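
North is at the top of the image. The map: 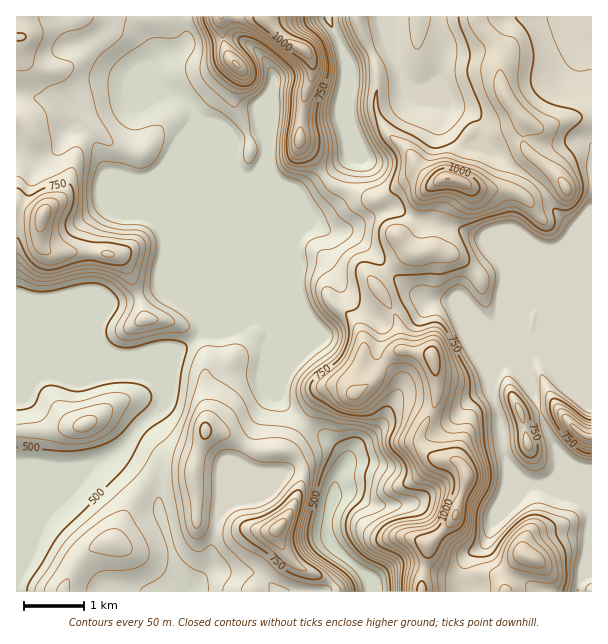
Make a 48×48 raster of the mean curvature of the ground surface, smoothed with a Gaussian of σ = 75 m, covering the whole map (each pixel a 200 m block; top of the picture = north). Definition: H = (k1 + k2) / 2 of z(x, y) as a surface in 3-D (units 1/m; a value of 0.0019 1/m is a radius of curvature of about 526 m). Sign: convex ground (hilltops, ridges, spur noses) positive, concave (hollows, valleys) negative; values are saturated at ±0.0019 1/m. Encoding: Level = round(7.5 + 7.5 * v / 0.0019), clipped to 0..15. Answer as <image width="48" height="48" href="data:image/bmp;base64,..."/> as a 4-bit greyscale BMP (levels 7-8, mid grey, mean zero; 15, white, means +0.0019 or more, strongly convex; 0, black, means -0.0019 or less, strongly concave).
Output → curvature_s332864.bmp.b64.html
<image width="48" height="48" href="data:image/bmp;base64,Qk32BAAAAAAAAHYAAAAoAAAAMAAAADAAAAABAAQAAAAAAIAEAAATCwAAEwsAABAAAAAAAAAAAAAAABEREQAiIiIAMzMzAERERABVVVUAZmZmAHd3dwCIiIgAmZmZAKqqqgC7u7sAzMzMAN3d3QDu7u4A////AFqrl2ZmZ3dmiZqFQ0buZBavtmZXuVSJKVaJqGZ3d3d3ZndVi/+3IQSNlWeahVjbRHVoqXiJmHZ4ZnZH36dAFVJJuFWHi9/JVXZnmpmqmGaIWIdp6DESjLh76TMyjtqYhHdniaqph1WpWJm+tSJHvN/+63hRfNdWdHdmZ4mYdlbMR8zP9zNZyJy4fPxQKO2ZpXd2ZniYdla7RYdY/FNItkRCKPtBQ4qIpnd3ZneJhle7VlQzv3JFZlMyJvxSVVdUV3d3dneJl1e6V3dzb6NFV7ymIp+nN2Znd3d3d3d4l1jKV3d2SsU2d4iahX/pNlZnd3dmZmZ3iFjKVnZmWchEZkJJy7+3I4t2U2VmZVVWiGeqVGm7uph0VWicy8yFFv1CSYmYmHZVeHaMmJiaqXZlNI3bdouEGPsDr6qazsl1Z3aeuoZ3d2RlNEachVukB/QK/nd5rMuGZmWNqIZnZmVniER6tzjFCvFf4mZ5h5uph1R6iJdmVoed6UVnulekP8DPUHaIZWiql2WJeIdWSMuu23RVrHdRjzPFN3d2ZlVmd3WJd3ZnSM27m7VFrJpUiTiFd3d3d3d3d3WKiId3ZHiamJZFzKlGdnlnd3d3d3d2d3V6mZh3dUVYyHqZ/YRHd3d3d4eHd3ZmRFRYd5h3d2Mm2n3a/WJ3d3d3d3iHd3a8l2iGZmeHd3QF2Td0vER3d3d3d4d3d3WM7dyHd3d3d1NppThzeTd3d4h3d3d3d3ZHyoVnd3d3dznadnqEV1dod3h3d2VWZ3U3pUZ3d3d3dV22aLlUZkSZZ3d3d0ZkMzJbk3d3d3d3dY11e7dVeEXaV3d3d0m5ZUWMk3d3d3d3dXl2q3Z3eXfKV3h3d0vduqzchGd3d3d3dXl4uFeqmbuWZ3d3d0y6u87dtmd3d3d3dpl4hmiqqrpVd3Znd0ynaImLxmd3d4d3d3dVVq2miIYVd0WFdzzGRXVFZXd3d3d3d2ZlRqyFZVZCIk33R1z5dkNWZ3d3eIh3d2Z4dmRFRWmoda52U4jttzZ3d3d3eHh3d1eIm5Rbc0rKmdor0oSJyDd3d3d3d3d3dFq6q6hs+Y7qrKRP9IRnuUZ2Z3d3d3d2RGqphmmXz/+4dkSuo3ZnqlVnlmd3d3hkq4ljMiW6a5ZkRXq6c3d2m2eZumd3d2xiv7pjUlfbRlNFWLl3dXmWeHmYmnd3d2thn9lkRb7HRXh2aYd1VYqGZ5l2eId3dnlhj7hEKOpmZnqHeZqoZpl3eJhmeIl3Zqdib7UkTMZnd1h2esmZmId3eIdnd3hneJNSX8YUXqZmdlZmrIVnd2Z3eIdnd3dndnYybvgjTbZnd2d5yVVnd3h4iHdnd3d4Zs9wOPpCLMZndniJuFZ3d4iamHdmd4h3e/9QJP1hLLV5dniJqHd3d4hniId2d3dln/gCe/xATYV5hmd4mYd3d5llVomHd3dCjUAY//oRrGaJdleIiYd3d6qHd3iYd4c0qASf6IcF6laJdmipiYd3eId3ipiIiZdJ/p38dCAb92aJhnqnZmd3eA=="/>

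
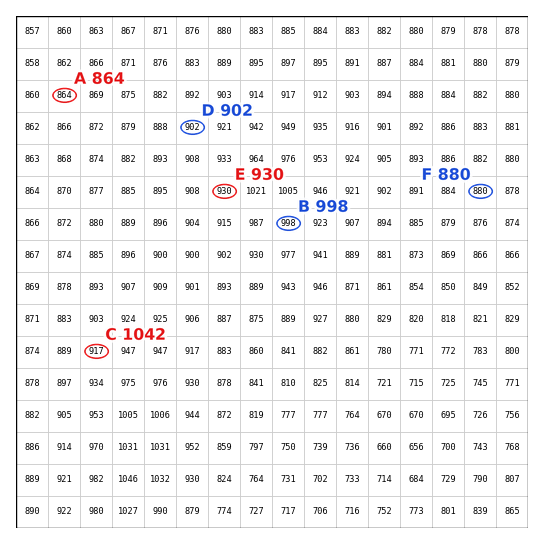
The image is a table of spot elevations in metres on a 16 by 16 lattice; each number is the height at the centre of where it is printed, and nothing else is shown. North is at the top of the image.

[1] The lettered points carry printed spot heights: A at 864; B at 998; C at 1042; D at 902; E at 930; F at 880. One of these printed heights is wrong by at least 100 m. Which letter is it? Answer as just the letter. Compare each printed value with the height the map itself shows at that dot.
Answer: C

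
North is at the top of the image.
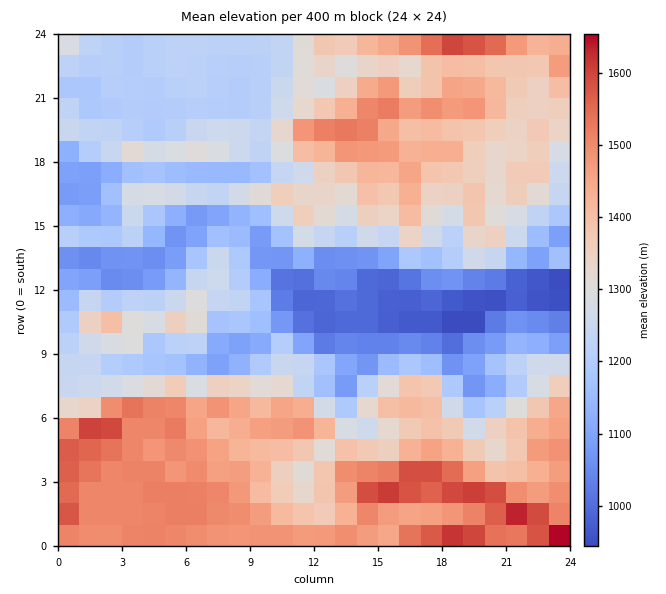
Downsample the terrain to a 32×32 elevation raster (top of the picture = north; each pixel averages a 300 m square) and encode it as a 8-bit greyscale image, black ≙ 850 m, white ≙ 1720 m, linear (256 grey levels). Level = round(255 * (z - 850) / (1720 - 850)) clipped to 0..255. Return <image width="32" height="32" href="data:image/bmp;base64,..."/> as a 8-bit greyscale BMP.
<image width="32" height="32" href="data:image/bmp;base64,Qk02CAAAAAAAADYEAAAoAAAAIAAAACAAAAABAAgAAAAAAAAEAAATCwAAEwsAAAABAAAAAAAAAAAAAAEBAQACAgIAAwMDAAQEBAAFBQUABgYGAAcHBwAICAgACQkJAAoKCgALCwsADAwMAA0NDQAODg4ADw8PABAQEAAREREAEhISABMTEwAUFBQAFRUVABYWFgAXFxcAGBgYABkZGQAaGhoAGxsbABwcHAAdHR0AHh4eAB8fHwAgICAAISEhACIiIgAjIyMAJCQkACUlJQAmJiYAJycnACgoKAApKSkAKioqACsrKwAsLCwALS0tAC4uLgAvLy8AMDAwADExMQAyMjIAMzMzADQ0NAA1NTUANjY2ADc3NwA4ODgAOTk5ADo6OgA7OzsAPDw8AD09PQA+Pj4APz8/AEBAQABBQUEAQkJCAENDQwBEREQARUVFAEZGRgBHR0cASEhIAElJSQBKSkoAS0tLAExMTABNTU0ATk5OAE9PTwBQUFAAUVFRAFJSUgBTU1MAVFRUAFVVVQBWVlYAV1dXAFhYWABZWVkAWlpaAFtbWwBcXFwAXV1dAF5eXgBfX18AYGBgAGFhYQBiYmIAY2NjAGRkZABlZWUAZmZmAGdnZwBoaGgAaWlpAGpqagBra2sAbGxsAG1tbQBubm4Ab29vAHBwcABxcXEAcnJyAHNzcwB0dHQAdXV1AHZ2dgB3d3cAeHh4AHl5eQB6enoAe3t7AHx8fAB9fX0Afn5+AH9/fwCAgIAAgYGBAIKCggCDg4MAhISEAIWFhQCGhoYAh4eHAIiIiACJiYkAioqKAIuLiwCMjIwAjY2NAI6OjgCPj48AkJCQAJGRkQCSkpIAk5OTAJSUlACVlZUAlpaWAJeXlwCYmJgAmZmZAJqamgCbm5sAnJycAJ2dnQCenp4An5+fAKCgoAChoaEAoqKiAKOjowCkpKQApaWlAKampgCnp6cAqKioAKmpqQCqqqoAq6urAKysrACtra0Arq6uAK+vrwCwsLAAsbGxALKysgCzs7MAtLS0ALW1tQC2trYAt7e3ALi4uAC5ubkAurq6ALu7uwC8vLwAvb29AL6+vgC/v78AwMDAAMHBwQDCwsIAw8PDAMTExADFxcUAxsbGAMfHxwDIyMgAycnJAMrKygDLy8sAzMzMAM3NzQDOzs4Az8/PANDQ0ADR0dEA0tLSANPT0wDU1NQA1dXVANbW1gDX19cA2NjYANnZ2QDa2toA29vbANzc3ADd3d0A3t7eAN/f3wDg4OAA4eHhAOLi4gDj4+MA5OTkAOXl5QDm5uYA5+fnAOjo6ADp6ekA6urqAOvr6wDs7OwA7e3tAO7u7gDv7+8A8PDwAPHx8QDy8vIA8/PzAPT09AD19fUA9vb2APf39wD4+PgA+fn5APr6+gD7+/sA/Pz8AP39/QD+/v4A////AMG/vb7DwsLAvru6urq9vLq8usa0r8LX2enm3cvFzuf20MK9v8DAxMPDvr28urKopKGhs7Wvr7q8v7/Aw9fdzsbYyb/CwMDCxMbDwL+zpJyVk6DBzMO4s7K7w9Tn5dTPwczFwMHAw8bEw8DBsqOajo2dq8Te5uLb2uLi4M63r7a80MvEwMLIvbrAubK1rZyHhZ2wy8TJ3djf1sSvn6GnrLbU1MTFw724ubm1tK2npZeRgKO+pKK2vL+1opuTm624vM3az9LCusDJwrSopaeqpaebfZx/gZClp6aahoiWp7+1utfb28O7yr+wp6extbi5vauOc36Rl5ufmIF7mZ6lta+bjKfRzr/LurGvvbGnr7iyh3xhmKKip6CAa114iZOtr3Rwf4+ipbK9o7azoJKbmn1bSE+ElaOqnXNSR1lmdpKfenF6bmtscm9iYW93e35yamtZQV5xhJCFXT5BVGh5hZF1b3FlZV9eWlJIRU5cdHZxX08+QFFaWFA9PFZianV1dG5wd3qHZV5kbFZFRElrYUs3ND00OT1ANiw9Q0hXWU5JY36do41wgZGJYFRWVExNMCkqMDAoJyspISQrOkVDPjpdfZKRhH+Hko9taGtnRjApKCgoJiQfISAcFRgvOjYyMFFvZl9nZWhzgnlwcWVAKigpLjAqJyQoKCYeJRwgHBwZTFRBPD5DSllyfm9qWDgqKjdBNCknKDI5OzIuLSEjFRQ0NzY3ODk+TWZ7cltEMT1CMi8uLzJAVE1cYmJUQzY+UlNFS1NRRz9AUWlvZUs7Y1pOUFRZXmx+YmeBjYdvVV5XbGtjYnFlTT5CVFtUREx1hHZtd4FziZZ1ZoWWkHtjT0JTUExVdWtWSUBFTVNVZYWWiHqHk4uboYB2jZyAfHBlXUZGSGB+dnNpXFdbZ3SDlpGNhoqfl6ekiIefmYaRiHpwQ0VGYHZ2eXp3dnqDhZSPh5GLmqaap6WUk5+QjZqZg3JIR0ZOV15dV1VVUVBSYmx5k5OppKixsJ2YmY2NlZyQc0xXZWyGh4KFg4B3bGdrhJ6iqrm0urOrsa2aj4yRk5J5Z3Z9hHtpaHKAhoeGfoGtwcPKx8Wvn52gpp+Xko+TmIR6bmRjY2JlaGtsa2pqcpuyuL+7wrqrrq6goqCWkpWZlW1nYWZoZmdnaGhnZ2pxfYWQobHCy7m2wLy9vKaWkpKUY2FjaWllaGtraWhnaW+Ahn+LoLbBn5eltrexp5uUlKJmZmhqZmdrbWxqaGdobHeLh4KMnqWRjpacoZqWlJOct3Zsa2lmam1ubGppampsdIqaioWNjY2ar7Gvqa2poKG4hXRtaWZobG1tbWxsbW53ipmborC1xsPW5eLd0Lytqa0="/>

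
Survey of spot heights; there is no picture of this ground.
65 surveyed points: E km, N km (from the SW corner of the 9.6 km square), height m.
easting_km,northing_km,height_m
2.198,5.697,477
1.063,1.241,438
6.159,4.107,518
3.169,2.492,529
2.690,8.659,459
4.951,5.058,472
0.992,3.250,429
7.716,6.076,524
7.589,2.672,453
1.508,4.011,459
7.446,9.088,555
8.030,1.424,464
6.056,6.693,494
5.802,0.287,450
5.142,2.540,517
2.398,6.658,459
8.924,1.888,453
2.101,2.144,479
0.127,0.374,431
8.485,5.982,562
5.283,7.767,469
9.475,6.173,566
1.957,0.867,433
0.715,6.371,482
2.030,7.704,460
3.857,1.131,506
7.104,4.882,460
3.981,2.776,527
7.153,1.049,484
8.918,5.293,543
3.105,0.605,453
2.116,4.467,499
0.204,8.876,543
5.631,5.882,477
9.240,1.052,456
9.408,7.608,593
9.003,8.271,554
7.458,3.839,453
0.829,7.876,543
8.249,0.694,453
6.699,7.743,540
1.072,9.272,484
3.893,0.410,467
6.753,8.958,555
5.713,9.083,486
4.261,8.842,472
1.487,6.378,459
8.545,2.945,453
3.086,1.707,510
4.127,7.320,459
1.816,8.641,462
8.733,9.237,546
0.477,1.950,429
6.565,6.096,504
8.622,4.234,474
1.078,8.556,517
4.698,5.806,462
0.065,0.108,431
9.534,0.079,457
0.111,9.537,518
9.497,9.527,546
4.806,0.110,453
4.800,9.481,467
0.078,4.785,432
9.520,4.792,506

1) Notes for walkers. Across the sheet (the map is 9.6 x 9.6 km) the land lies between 430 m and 595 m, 485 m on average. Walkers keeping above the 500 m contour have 29.5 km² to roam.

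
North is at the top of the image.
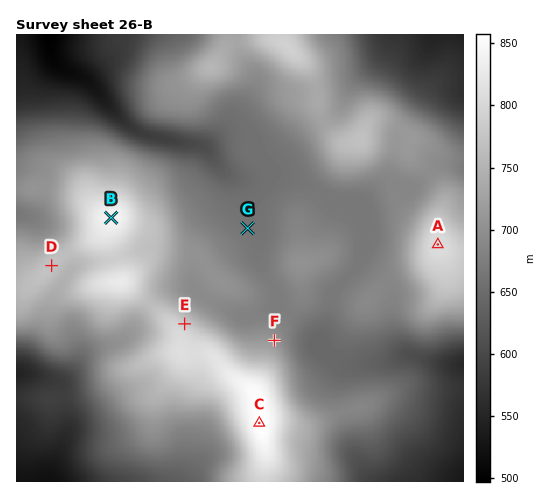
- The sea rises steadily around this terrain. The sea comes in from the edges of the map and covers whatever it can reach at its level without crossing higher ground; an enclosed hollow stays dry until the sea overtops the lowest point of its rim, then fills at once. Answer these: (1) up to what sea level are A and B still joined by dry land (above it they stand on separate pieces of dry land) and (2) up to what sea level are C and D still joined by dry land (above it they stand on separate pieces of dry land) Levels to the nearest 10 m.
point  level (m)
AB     670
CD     760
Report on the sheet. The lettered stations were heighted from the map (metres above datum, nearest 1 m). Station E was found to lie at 786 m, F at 706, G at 662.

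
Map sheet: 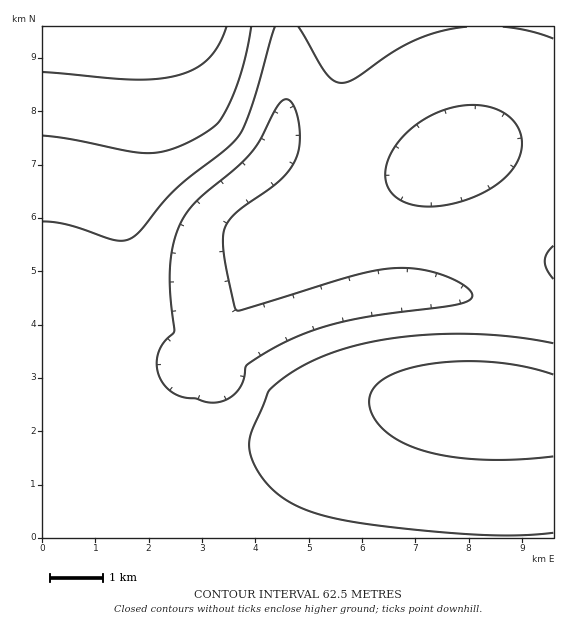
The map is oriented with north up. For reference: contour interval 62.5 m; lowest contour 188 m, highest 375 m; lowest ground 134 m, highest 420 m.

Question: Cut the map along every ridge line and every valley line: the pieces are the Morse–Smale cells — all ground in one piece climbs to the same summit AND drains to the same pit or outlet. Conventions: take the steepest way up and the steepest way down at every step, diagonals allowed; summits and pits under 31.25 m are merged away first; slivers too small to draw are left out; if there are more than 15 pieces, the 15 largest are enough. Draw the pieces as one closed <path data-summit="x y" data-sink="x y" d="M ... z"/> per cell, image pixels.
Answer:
<path data-summit="504 400" data-sink="215 367" d="M448 293l-52 0-56 9-67 21-40 19-20 4 1 13-19 3-41 41-12 18-4 14 3 81-4 21 416 1 1-221-62-18z"/><path data-summit="109 27" data-sink="215 367" d="M285 26l-243 1 1 511 93 0 2-2 3-20 0-36-3-17 1-34 6-13 9-13 27-29 16-13 17-2-16-87 1-36 7-17 9-12 41-33 11-11 11-18 5-18 4-28 0-60z"/><path data-summit="343 27" data-sink="215 367" d="M553 26l-266 0 0 73-4 28-8 22 73 22 25 4 19 0 28-5 64-24 39-5 30 0z"/><path data-summit="267 249" data-sink="215 367" d="M281 150l-5 0-20 24-37 29-10 12-7 12-4 16 0 29 14 75 21-5 34-16 49-17 49-12 39-4 3-4 6-69 4-23 9-21 13-12-3-1-33 11-30 1-36-6z"/><path data-summit="553 263" data-sink="215 367" d="M553 141l-46 1-28 5-38 15-15 14-7 13-5 22-4 62-5 20 43 0 23 2 42 10 36 12 5-1z"/>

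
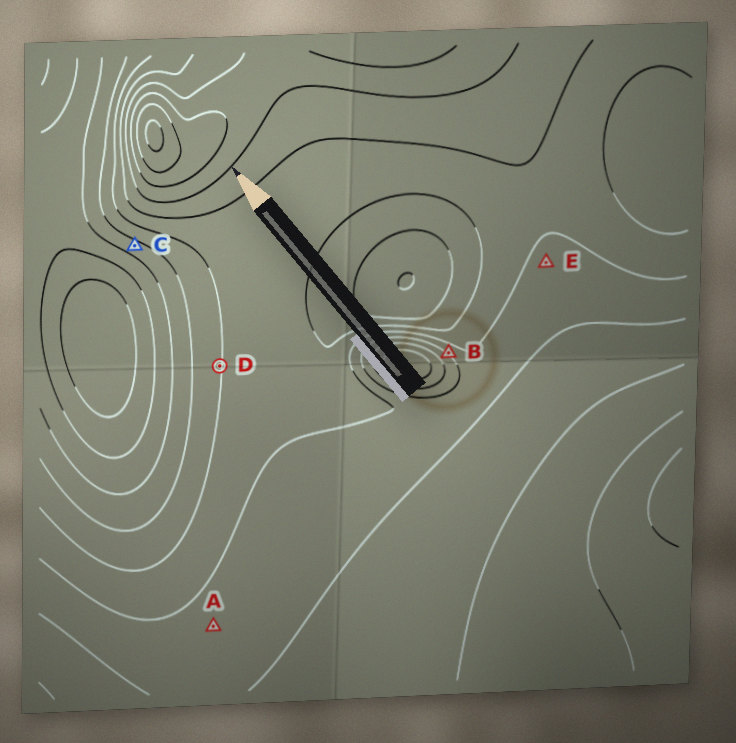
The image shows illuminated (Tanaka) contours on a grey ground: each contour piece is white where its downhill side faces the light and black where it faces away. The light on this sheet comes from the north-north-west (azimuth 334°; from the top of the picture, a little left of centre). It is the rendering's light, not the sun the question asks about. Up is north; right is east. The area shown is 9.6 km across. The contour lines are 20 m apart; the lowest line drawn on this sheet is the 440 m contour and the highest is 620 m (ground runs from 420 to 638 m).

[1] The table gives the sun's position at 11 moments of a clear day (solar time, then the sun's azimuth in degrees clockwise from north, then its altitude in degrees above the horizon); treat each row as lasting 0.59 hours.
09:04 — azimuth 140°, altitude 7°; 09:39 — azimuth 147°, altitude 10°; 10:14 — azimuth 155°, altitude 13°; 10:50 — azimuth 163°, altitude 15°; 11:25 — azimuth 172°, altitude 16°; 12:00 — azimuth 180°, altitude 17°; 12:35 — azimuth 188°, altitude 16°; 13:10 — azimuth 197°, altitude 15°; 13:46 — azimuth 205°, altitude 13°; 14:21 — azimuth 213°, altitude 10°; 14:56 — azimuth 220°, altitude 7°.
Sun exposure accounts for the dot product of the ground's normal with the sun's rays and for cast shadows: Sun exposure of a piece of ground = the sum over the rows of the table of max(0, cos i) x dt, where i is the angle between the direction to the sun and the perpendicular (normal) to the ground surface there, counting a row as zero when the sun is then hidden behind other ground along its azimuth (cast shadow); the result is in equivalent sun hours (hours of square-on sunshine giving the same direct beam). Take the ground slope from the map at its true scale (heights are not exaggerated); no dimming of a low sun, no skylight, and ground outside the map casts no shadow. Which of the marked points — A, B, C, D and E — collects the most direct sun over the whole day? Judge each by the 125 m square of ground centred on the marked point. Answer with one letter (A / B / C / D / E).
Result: C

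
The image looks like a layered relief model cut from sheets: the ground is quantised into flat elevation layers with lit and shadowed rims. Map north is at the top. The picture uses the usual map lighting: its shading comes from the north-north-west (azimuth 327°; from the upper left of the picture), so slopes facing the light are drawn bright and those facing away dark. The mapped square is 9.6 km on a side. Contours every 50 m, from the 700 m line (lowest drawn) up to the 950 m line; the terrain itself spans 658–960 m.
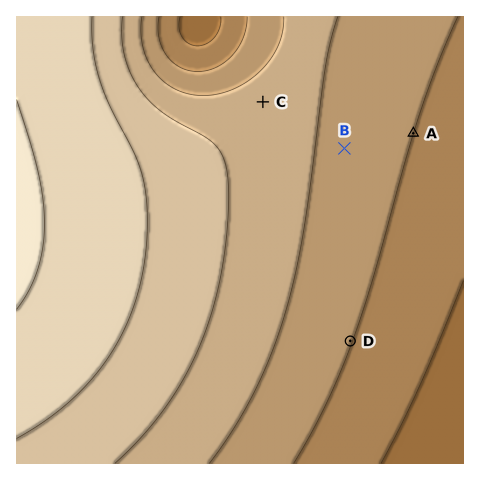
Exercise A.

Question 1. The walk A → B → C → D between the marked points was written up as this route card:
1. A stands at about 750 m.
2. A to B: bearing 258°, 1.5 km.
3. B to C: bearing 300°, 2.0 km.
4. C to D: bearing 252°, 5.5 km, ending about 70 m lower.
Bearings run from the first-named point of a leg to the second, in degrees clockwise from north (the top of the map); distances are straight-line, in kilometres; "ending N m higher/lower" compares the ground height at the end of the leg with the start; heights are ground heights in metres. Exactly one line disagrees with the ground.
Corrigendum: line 4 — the bearing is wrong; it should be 160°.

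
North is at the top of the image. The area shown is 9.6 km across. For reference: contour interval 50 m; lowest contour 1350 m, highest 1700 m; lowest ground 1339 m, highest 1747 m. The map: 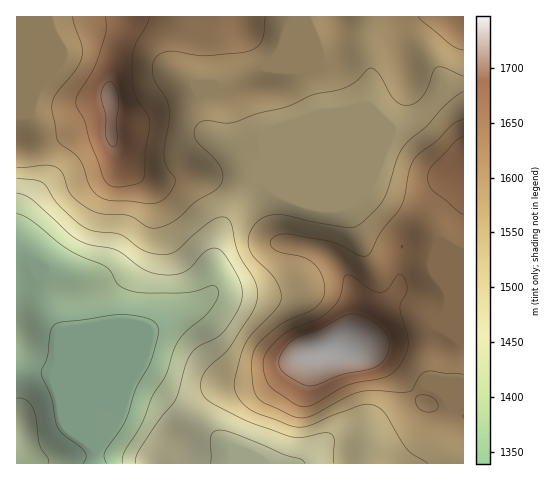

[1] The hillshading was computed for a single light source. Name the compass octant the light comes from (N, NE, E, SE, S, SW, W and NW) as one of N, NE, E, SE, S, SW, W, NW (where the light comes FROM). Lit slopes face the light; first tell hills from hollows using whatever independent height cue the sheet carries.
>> SW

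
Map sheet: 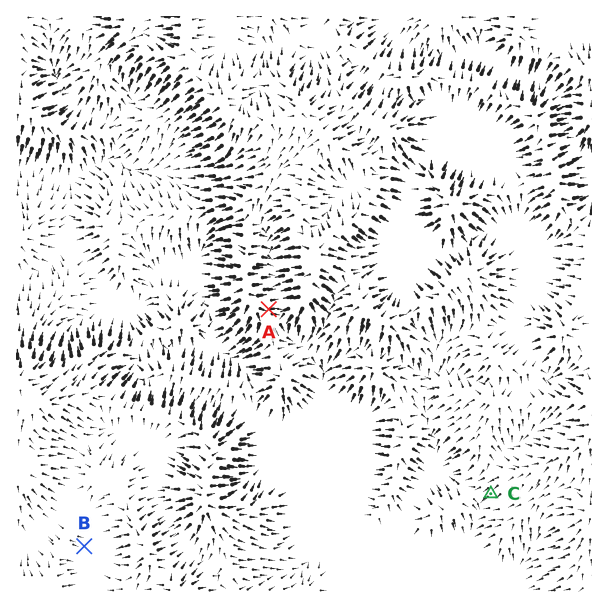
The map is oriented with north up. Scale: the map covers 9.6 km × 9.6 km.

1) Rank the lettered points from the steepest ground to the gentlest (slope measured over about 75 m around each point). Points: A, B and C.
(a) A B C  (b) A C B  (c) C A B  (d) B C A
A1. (b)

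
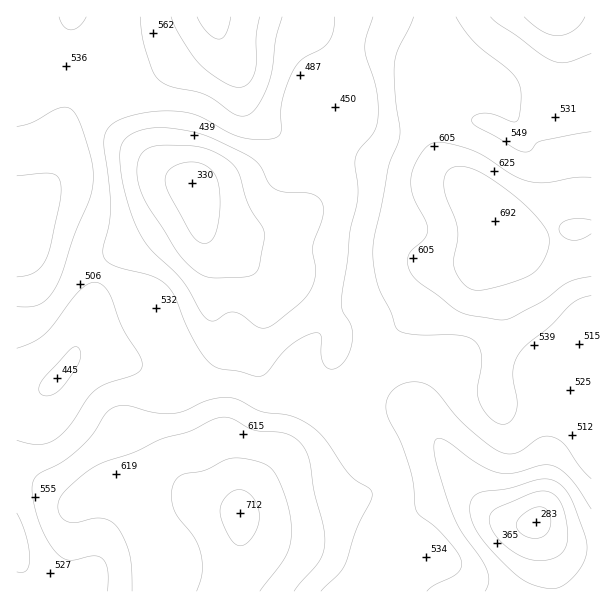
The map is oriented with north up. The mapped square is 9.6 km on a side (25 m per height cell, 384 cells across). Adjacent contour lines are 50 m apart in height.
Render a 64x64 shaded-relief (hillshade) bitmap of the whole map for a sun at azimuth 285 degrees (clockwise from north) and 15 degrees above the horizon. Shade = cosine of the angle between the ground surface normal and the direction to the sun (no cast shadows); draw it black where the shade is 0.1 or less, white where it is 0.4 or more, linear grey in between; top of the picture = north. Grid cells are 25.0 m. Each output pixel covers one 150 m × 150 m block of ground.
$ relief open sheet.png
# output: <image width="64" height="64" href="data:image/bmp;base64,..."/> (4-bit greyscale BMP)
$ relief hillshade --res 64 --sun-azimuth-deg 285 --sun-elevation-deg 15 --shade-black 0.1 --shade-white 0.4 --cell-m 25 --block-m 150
<image width="64" height="64" href="data:image/bmp;base64,Qk12CAAAAAAAAHYAAAAoAAAAQAAAAEAAAAABAAQAAAAAAAAIAAATCwAAEwsAABAAAAAAAAAAAAAAABEREQAiIiIAMzMzAERERABVVVUAZmZmAHd3dwCIiIgAmZmZAKqqqgC7u7sAzMzMAN3d3QDu7u4A////AIiruYebzu25mqu6mHZEMyIiI1Z4iYdURERVVVZ4iazdmbuph4ve7KmZq7updlQzMiIjRWeJmGVURERERXiZvN2qu6l3is7cqImru7mGVEQzIiI0V4mZh2VDMjNFeJq83bvMqHZ5zduYiavMuoZUREQzIiNWiamYdUMiIjV4q83uzNyodnm8y5iJq8y6hlREREMyI0Z5qph1QhESRXms3u7d7bh2aKzLmIibzLqHVEREQzMjRXiZmHUyERJFeb3v/t7tuXZom7qYiJq8uodUREREMzNEZ4mYZCEAEjV5vv//7v25dneaupmJqru6l1RDNERERERWd4dkIQASNFi+///v/rmHeJqqmZmru7qXVDMzRERVVUVWdlMgASIzRq7//+79yoiImZmZmqu7updkQzNERWZlVEVVQyESMyIkjf//3u3KmZmZmZmaq7u6l2VDNERFZ3ZURERDMjNEMRJr///N3cu6qpmZmZqqu8uXZUREREVnd2VDNERERVUyElnf/rzMzMuqqqmaqpmry6hmVUQ0RWd4dkMzRVZndlMiSM7dq7zN3LqqqqqqmZq7qHdlVDNFZ3h2QzNGd4iIZDNIvcyaq83dy6qqu6qZmqqYiHZUM0Vnd3ZTM1aImql1RFisy4mrze3Lqqu7upmaqZiZh1QzRWd3dlQ0V4mqqXVEaKu6iJrN7tuqqru6qqqYiJmYZERWd3dmVERomrupdURomqmImrze3Kqqq7u7u5h3iZhlVWd3dmVURXmru6lkRWiZmIiavN7cqZmaq7zMqHZ5mHZmeId2VVVXiru7qGRFaIiHiJq83uy5iImavNy5dniZh3eJmGVEVWibu7uoZEV4h3d4irze7bqIiJq8zLl2aJmHeJqYZDRWeavLu6hlRXiHd3eJrN7tupiImaqrqYZ4mYd4mqlkM1Z5q7u7qGVWeIh3Znib3dy6qYmZmYmZh3mqh3ibunQzVnmru7uoZVaIiIhmZ4rMzLuqmaqXd4mIiaqXd5rLlkRWeJqqu6hUVniJmVVWeau7uqqqqoZmiIiKu5dmisyoZVZ4mZq7qFRGeImZVVVXmrqqqrupdVZ4iJq7qGZ5zcl2ZneIibu4U0VniZlVREaKqqqqu6hkRomImsypdmi924d3d3eJq7hTNFaImWVDNXmqqqqql1NGiYiKzLqHZ6zcmHd3d3iruWQzRWeJZkMkaaq7uqmGQ0aZh4m8y5h3nNypiId3eJqpZUM0Vnh2UyNYq7u6qXUyR5mHebzMuYibzLmYiIiIiJh1RDM1Z3ZTEkeau7qYZCJHmYd4rMzLmZq8upmImZiHd2ZUMiNWdlMRRpq7uphTEkiZh3irzMy6qru6mZmaqYZmZlVCIkVmUxE2iau6l1ISWJmHiau83cu7u7qpmaq6hmVVVUMiNGZDETV5mqqXUhJYmYiJqrzN3Mu7u6qZqrqHZVVVQyNEZkIRNXiZmYdTI2iZmZmqu83dzMzLuqqruph2VVVENEVlQhEleIiIdkM0aJmZmaqrvN3d3My7qru6qYZlVURVVWVCACRnd3dlQzV5qqqaqqu7zd3dzLu7u7uph2VVVWZmZUIAE1Z2ZlQzNXm7qqqru7vM3e3cu7vMy7qYZlVmd3ZmQhATRWVVRDM1ery6qqu7u8zd7ty6q8zMuphmVmd4d3ZDERI0VEREMzWKzLqqq7vMzN3u3Kqrzdy7mGVWd4iHdlMhEjMzMzMzRorMy6mqq7zd3e7cqqvNzMuXZVZ4iIiHZDIiMyIiMzRGirzLqZmavM3d7ty6q8zMu5dVVniZiIhlMiIiERIzRFeavMy6mIibzN3u3Lu7zLu6l1VniJmZiHZDMiEAASNFZ5q93bqYeIq7zd7dzMzLu6qGVWeJmZmYh1QyEAABI0Voms3ty5h3iau83e3dzMu6qXZVeJmZmZmHZUIQAAEkRWiaze7bqIeImqvN7u3cy7qXZVZ4mqmZmZh2UgAAASRFZ5rN3cupiIiaq83e7tzLuYZVVomrqpmZmYdSAAABNEVXirzMu6mIiJqrvN7u3cupdlVWiau6mZmZl1IAAAI0VVZ5q7qpmId4mqu83e7dyph2VWeJqqqZmaqYUgAAEkVmZnmqmIh3d3iau7zd7dypiHZmeImZqpmZqphTEAEjRWZniaqXZmZmZ4q7zN3dyph3d3eIiImZmZmqmGQiIiNFZ3iJqoZVVVVniavN3u25dmZ3iIiHiJmZmZqYZUREREVmeJqqhkM0VWeJq83u7KhlVmeIh3d4iZmJmZh2VmZVVWZ4mqqGMiNFZnibzv/tqGVFZ3h3ZmeJmYiZmHZneHZmZneJqoUhEjRWeJrO//24dVVWd3ZmZ4mZiImZh2eJmHd3d4mpdCABNFZ3is7/7bmHZVZndmZniZmIiZmHZ5mZiIiImql0EAAkVneJve7suph2Vmd2ZmeJmoiJmYdnmqmZmZmqqWMQACRWZ3m97ty6mHZWZ3dmZ4mqiImZh2eaqpmqq7uoYxABNWZneb3dy7qZdmZndmZniqqJmZh2Z5qqqqu7u5dTEAE1Zmd5vNzLuph2Znd2ZWeau4mamHZniqqqu8y6hlMQEkVmZnm83Lu6mHZmd3ZVaJu7iJqYdmaJqqu8zLqGQxESRWdmeazMy7qYdmZ3ZVVoq7t4mqh2Znmru8zMuXVCERJFZ2Z4q8zLqphlVWZlVWirzGeaqXZmeKu8zdypdUMhEjVmZnibzMuql2VVVVVVeKzM"/>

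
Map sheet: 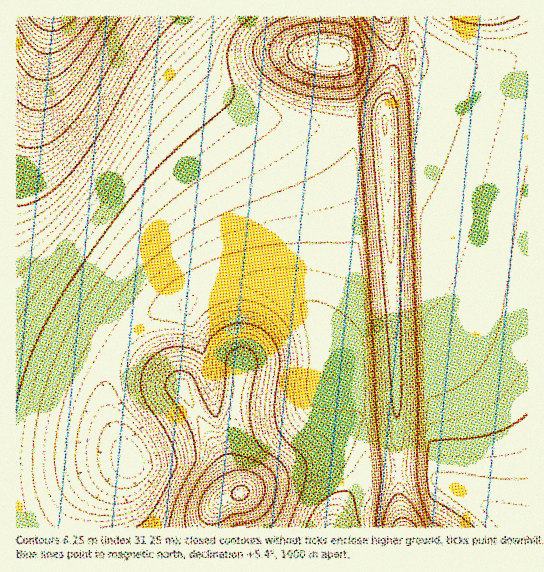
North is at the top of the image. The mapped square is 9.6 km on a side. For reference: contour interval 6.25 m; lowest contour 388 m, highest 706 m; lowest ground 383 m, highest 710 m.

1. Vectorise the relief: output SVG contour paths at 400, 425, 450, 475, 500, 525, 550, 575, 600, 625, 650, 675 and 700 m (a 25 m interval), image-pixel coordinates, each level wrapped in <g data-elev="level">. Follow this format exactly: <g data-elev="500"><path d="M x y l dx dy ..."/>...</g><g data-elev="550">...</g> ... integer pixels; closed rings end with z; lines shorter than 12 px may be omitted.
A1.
<g data-elev="400"><path d="M323 74l-15-4-11-7-5-9 1-5 3-4 10-7 15-3 17 1 13 6 3 4 2 9-1 9-2 6-14 4z"/></g><g data-elev="425"><path d="M323 83l-13-2-12-4-10-6-7-6-4-7-1-8 2-7 6-6 15-8 19-3 23 1 9 3 4 3 5 10 3 12-1 11-4 11-3 4-7 2z"/></g><g data-elev="450"><path d="M324 527l9-3 8 3"/><path d="M323 91l-16-2-14-5-14-7-9-8-6-10-1-9 3-9 7-8 16-10 22-5 27 1 12 2 4 3 9 15 5 12 0 11-4 12-10 16-13 2z"/></g><g data-elev="475"><path d="M302 527l5-13 7-12 24-27 7-10 11-26 6-21 0-4-5-3-27 0-11-2-6-4-4-6-3-13 3-24 0-15-8-38 2-7 7-1 15 3 16 8 14 13 7 11 3 38 0 41 5 29 3 30-2 20-7 17 1 16"/><path d="M466 527l-33-21-5-7-2-12-1-17 2-66 3-6 23-8 17-12 13-15 10-17 5-17 5-21 14-89 10-54"/><path d="M121 489l-8-3-8-7-5-8-2-10 0-15 4-13 5-9 7-2 12 3 12 11 9 13 5 14-1 8-10 11-10 6z"/><path d="M413 69l-3-12 1-7 2 0 2 11-1 6z"/><path d="M527 32l-24 6-24 0-24-8-23-13"/><path d="M355 17l18 28 3 9 0 8-4 11-17 27-4 2-12 0-26-2-24-7-20-10-14-14-6-15 1-8 2-7 11-13 18-9"/></g><g data-elev="500"><path d="M288 527l16-42 3-11-1-9-5-11-19-17-6-14-1-20 5-40-4-17-6-9-8-8-11-5-10-1-12 2-11 6-9 10-6 13-18-7-15 0-15 7-10 13-4 14 2 14 3 8 23 35 6 13 2 12-4 11-20 37-8 10-10 6"/><path d="M443 527l-10-5-4-4-8-19-4-18 1-91-9-281-2-16-4-14-5-10-5-4-10 8-16 19-5 11-2 12 16 300 5 55-5 57"/><path d="M17 401l11-38 16-36 20-36 31-45 34-45 25-30 25-24 46-39 7-9 2-8-6-26 0-16 4-10 4-8 15-14"/><path d="M361 17l21 24 11 9 4-2 5-10 3-21"/></g><g data-elev="525"><path d="M274 527l7-10 7-18 3-13 0-11-5-12-19-14-9-15-2-12-1-13 7-43 0-7-2-6-5-6-6-4-7-1-12 3-7 9-5 40-2 8-2 3-5-7-11-23-8-7-8-2-8 0-8 5-5 7-1 7 1 8 24 37 5 15 2 14-1 6-18 36-9 26"/><path d="M428 527l-22-37-7-7-5 4-7 13-4 14-2 13"/><path d="M397 451l1 1 3-2 4-16 2-24 0-33-6-263-4-20-4-5-4-1-8 3-8 9-4 10 0 12 18 288 4 28z"/><path d="M17 224l13-5 15-8 13-11 15-16 26-35 52-88 18-20 25-24"/><path d="M371 17l8 8 8 3 6-3 3-8"/></g><g data-elev="550"><path d="M246 527l15-4 10-9 9-19 1-16-3-8-7-6-21-12-13-11-7-2-17 8-21 34-10 24-2 11-1 10"/><path d="M421 527l-11-13-9-4-4 1-4 4-5 12"/><path d="M17 165l12 2 13-3 13-8 15-13 21-29 40-69 21-28"/></g><g data-elev="575"><path d="M225 527l10-7 12-1 9-4 7-5 5-7 4-10-1-11-4-8-8-6-13-5-13-2-11 4-9 6-12 15-9 16-2 13 4 12"/><path d="M411 527l-6-2-7 2"/><path d="M17 125l10 6 12 0 12-4 14-10 10-11 12-17 44-72"/></g><g data-elev="600"><path d="M209 521l9-1 15-8 12-1 9-5 5-5 3-7 0-8-3-6-8-6-12-2-8 2-16 10-9 10-4 11 1 10z"/><path d="M17 91l9 9 11 4 10-1 12-6 11-10 12-15 35-55"/></g><g data-elev="625"><path d="M234 499l7 1 5-2 3-5-2-5-6-2-7 3-3 6z"/><path d="M17 59l8 12 9 7 9 2 11-2 11-7 10-11 31-43"/></g><g data-elev="650"><path d="M17 31l8 13 8 9 8 5 9 1 9-4 11-8 25-30"/></g><g data-elev="675"><path d="M22 17l13 17 7 4 8 2 8-2 8-4 18-17"/></g><g data-elev="700"><path d="M37 17l8 4 8 2 8-2 8-4"/></g>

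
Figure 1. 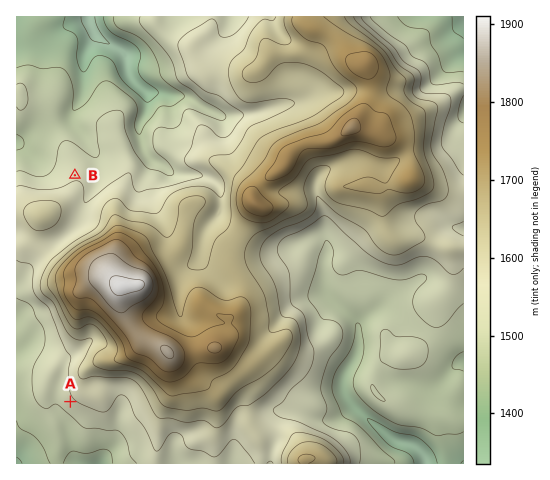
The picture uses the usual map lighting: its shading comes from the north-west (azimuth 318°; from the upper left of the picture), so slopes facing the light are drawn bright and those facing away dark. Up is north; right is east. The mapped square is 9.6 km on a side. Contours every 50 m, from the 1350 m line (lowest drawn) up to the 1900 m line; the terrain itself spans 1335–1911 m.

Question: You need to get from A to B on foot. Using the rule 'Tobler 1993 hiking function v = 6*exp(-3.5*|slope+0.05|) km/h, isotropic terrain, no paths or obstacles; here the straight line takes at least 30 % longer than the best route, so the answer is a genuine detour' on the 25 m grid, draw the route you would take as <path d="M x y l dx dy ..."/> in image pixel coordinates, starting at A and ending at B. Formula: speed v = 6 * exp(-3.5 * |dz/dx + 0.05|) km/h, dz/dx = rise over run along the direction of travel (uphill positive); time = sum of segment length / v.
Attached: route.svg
<path d="M70 402l-3-7 0-35-3-5 0-7-28-56 0-14 39-78 0-25"/>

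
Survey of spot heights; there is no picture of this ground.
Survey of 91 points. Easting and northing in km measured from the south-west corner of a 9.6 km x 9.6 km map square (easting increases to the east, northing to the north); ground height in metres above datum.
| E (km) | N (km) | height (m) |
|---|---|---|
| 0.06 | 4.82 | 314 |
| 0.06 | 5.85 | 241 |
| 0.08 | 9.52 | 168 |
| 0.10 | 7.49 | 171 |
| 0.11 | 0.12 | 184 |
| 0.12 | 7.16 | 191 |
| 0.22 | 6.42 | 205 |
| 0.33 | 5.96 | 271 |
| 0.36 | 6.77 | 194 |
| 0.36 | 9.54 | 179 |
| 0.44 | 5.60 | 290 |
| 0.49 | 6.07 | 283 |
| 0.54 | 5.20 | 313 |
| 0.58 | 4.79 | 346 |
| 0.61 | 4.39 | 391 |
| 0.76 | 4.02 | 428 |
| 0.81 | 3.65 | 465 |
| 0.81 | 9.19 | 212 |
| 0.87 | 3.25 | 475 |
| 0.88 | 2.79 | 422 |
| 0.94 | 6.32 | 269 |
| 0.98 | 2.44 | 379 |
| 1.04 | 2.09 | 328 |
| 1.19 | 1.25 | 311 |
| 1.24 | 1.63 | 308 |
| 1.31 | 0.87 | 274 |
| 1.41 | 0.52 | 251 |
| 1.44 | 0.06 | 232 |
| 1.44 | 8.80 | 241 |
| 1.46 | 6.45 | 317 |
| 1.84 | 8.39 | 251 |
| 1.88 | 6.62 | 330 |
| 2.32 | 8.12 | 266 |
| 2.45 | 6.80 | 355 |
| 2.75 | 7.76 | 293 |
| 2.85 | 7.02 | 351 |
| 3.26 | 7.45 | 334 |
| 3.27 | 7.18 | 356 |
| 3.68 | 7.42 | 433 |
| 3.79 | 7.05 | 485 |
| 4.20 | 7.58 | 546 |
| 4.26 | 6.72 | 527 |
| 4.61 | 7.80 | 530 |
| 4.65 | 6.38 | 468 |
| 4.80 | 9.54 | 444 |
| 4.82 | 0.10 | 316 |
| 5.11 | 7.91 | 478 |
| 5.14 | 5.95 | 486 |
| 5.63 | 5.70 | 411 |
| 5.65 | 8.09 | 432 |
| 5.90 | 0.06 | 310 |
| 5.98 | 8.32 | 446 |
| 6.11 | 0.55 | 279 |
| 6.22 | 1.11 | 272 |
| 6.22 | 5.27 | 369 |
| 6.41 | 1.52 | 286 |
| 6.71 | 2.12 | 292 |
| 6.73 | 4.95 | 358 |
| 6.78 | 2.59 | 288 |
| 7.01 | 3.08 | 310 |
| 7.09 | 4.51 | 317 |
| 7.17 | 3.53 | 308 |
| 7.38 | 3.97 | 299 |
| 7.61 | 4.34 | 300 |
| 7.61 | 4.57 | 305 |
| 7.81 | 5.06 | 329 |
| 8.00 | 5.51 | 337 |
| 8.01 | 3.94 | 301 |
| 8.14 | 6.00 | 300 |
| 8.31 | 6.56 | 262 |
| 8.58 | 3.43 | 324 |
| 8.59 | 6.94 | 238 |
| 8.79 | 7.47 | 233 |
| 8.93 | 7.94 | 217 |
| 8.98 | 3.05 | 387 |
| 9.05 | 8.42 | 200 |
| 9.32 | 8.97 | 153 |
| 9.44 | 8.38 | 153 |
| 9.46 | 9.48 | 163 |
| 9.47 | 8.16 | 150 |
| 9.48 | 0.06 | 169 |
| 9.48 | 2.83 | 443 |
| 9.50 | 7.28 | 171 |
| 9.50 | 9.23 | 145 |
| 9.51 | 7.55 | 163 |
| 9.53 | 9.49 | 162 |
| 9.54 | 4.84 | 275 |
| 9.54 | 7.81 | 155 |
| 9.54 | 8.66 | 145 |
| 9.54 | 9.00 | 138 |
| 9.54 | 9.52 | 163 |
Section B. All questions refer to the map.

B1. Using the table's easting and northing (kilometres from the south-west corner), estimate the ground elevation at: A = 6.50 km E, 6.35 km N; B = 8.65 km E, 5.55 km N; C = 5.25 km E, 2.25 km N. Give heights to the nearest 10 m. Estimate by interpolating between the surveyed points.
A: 420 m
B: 240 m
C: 300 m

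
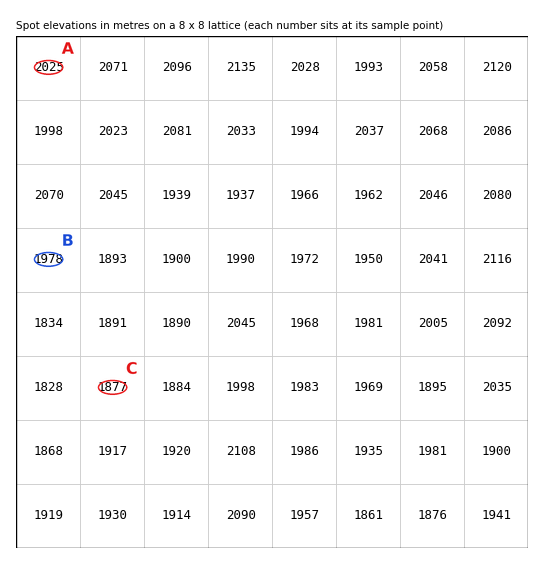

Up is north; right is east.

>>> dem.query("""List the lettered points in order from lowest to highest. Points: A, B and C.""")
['C', 'B', 'A']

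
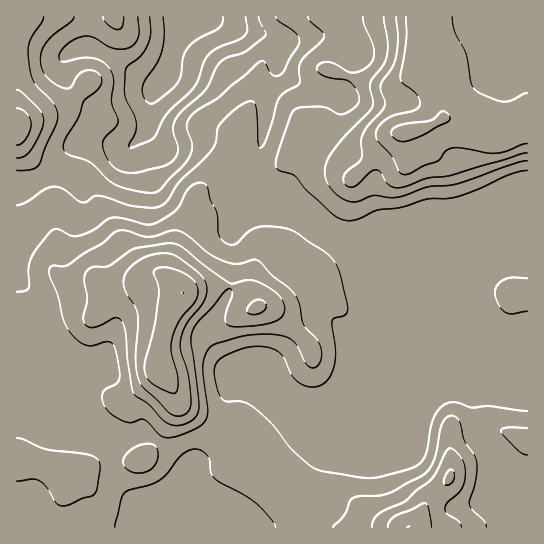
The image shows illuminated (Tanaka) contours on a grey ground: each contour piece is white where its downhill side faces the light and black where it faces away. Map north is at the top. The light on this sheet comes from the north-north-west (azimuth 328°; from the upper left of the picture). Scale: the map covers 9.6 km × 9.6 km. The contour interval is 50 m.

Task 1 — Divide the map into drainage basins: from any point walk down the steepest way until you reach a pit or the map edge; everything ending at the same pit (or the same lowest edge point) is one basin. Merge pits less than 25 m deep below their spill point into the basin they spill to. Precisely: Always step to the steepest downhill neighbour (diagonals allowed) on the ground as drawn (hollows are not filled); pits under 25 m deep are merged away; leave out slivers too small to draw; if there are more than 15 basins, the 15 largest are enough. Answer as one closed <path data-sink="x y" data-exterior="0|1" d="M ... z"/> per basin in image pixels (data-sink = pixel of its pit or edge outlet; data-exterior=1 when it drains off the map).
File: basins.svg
<path data-sink="173 17" data-exterior="1" d="M418 16l-402 1 1 511 12 0 6-12 18-11 7-7 6-26 16-5 60-7 9-9 13-20 12-24 1-10 8 11 20 12 18 8 19 3 9 5 21 26 8 25 13 10 46 0 15 7 16 13 11 6 21 5 126-1 0-397-9-1-14 6-26-14-17 0-19-4-2-11-5-13-17-27z"/><path data-sink="177 527" data-exterior="1" d="M177 397l-1 10-12 24-13 20-9 9-60 7-16 5-6 26-7 7-18 11-6 11 372 0-20-4-11-6-16-13-15-7-46 0-6-2-10-13-5-20-21-26-9-5-19-3-18-8-20-12z"/><path data-sink="527 17" data-exterior="1" d="M527 16l-108 1 0 49 17 27 7 24 19 4 17 0 26 14 8-4 15-2z"/>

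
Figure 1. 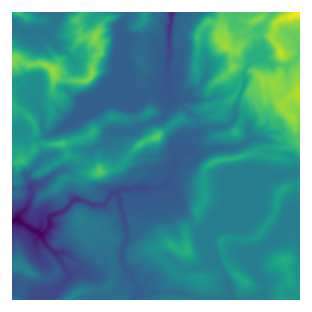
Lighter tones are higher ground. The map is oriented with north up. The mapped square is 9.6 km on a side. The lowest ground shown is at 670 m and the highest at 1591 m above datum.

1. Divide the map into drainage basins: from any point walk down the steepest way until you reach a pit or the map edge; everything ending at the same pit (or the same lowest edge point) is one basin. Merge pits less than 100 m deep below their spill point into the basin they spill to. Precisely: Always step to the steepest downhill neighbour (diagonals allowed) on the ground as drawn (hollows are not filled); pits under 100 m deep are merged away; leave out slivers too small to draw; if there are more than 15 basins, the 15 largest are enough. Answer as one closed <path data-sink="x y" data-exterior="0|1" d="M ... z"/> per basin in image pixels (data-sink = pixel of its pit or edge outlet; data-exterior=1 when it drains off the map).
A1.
<path data-sink="18 220" data-exterior="0" d="M300 12l-78 0-1 16 3 6-4-2-3-8-10-2-10 14 0 40 15 9 21-17 7 13-4 14-21 21-21 6-10-3-10 3-18 15-15 6-19 22-7 5-21 1-8-9-18-7-5-11-23 1-5 3-1-25-7-8-15-10 0 195 288 0z"/><path data-sink="172 12" data-exterior="1" d="M222 12l-139 0-7 9 4 15 2 2 12 0 6 9 0 6-4 4-4 10 0 8-6 6-21-1-8-3-5-8-7-5-15 1-12-6-4 0-2 2 10 21-10 8 0 15 15 10 7 8 0 24 6-2 23-1 5 11 18 7 8 9 10 1 16-5 21-24 15-6 18-15 7-3 13 3 25-9 17-18 3-17-6-10-11 10-12 7-12-7-2-16 2-11-1-15 6-10 5-4 6 0 6 5 0 5 4 1-3-5z"/><path data-sink="57 12" data-exterior="1" d="M82 12l-70 0 0 48 6-1 12 6 15-1 7 5 5 8 8 3 22 0 5-5 0-8 4-10 4-4 0-6-6-9-13-1-5-16z"/>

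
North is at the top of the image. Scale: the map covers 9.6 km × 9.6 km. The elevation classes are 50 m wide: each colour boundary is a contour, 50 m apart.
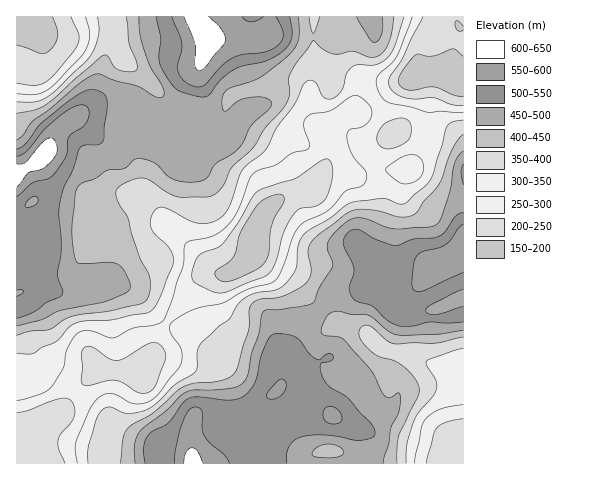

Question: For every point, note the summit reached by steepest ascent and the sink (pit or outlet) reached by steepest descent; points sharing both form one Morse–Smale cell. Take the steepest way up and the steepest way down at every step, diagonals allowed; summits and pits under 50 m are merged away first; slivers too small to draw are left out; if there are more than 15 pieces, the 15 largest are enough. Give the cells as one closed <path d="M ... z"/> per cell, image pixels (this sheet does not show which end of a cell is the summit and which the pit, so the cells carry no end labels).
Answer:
<path d="M329 73l-9 3-5 5-5 9-1 8-1-9-13-8-11 0-36 10 0 20-8 8-5 14-7 11-10 5-26 5-23 14-9 8-27 34-20 13-3 6-1 44-3 8 9 1 19 9 33 31 35-46 9-3 18 1 16-11 9-13 1-19 12-22 21-15 24-5 7-10 11-24 0-26 2-5 8-8 10-6 11 2 15-8-8-14-8-9-17-5-8 0-5 4z"/><path d="M428 144l-4 2-14 23-38 0-12 6-31-4-4 1-13 17-20 4-13 6-12 10-11 19-2 8 2 19 10 8 29 15 15 21 11 9 19-18 29-2 8-7 21 5 14 0 9-4 14-16 14-7 15-16 0-81-8-6z"/><path d="M246 91l-16 6-6 18-4 4-13-1-33-14-7 13-7 6-4 11-6 7-33-8-25-1-16-13-5 0-8 5-9 10-9 19-10 10-19 11 0 135 17-6 15-16 7 4 18 4 17-5 15-8 4-9 1-44 3-6 20-13 27-34 9-8 23-14 26-5 10-5 7-11 5-14 8-8z"/><path d="M167 322l-7 12-6 20-9 14-13 3-23 0-11-3-22 24-14 18-17 8-9 8 4 16 12 22 99 0 0-18 6-8 18 0 8 3 7 6 2 8-1-29 2-8 11-6 26-2 0-19-4-14-6-9-6-1 4-6-1-8-4 0-8-14-8-7-21-4z"/><path d="M322 309l-18 16-12 18-11 10 0 32 14 0 14 4 13 11 11 16 27 14 4 4 2 8-1 18 51 0 39 4 0-12 9-20 0-60-11-5-19-2-21-9-24-5-7-4-4 15-11 11-14 5-17-4-14-11-4-9 0-12 2-6 6-5 13-6z"/><path d="M43 16l-27 1 0 156 19-10 10-10 13-23 13-11 7 1 14 12 25 1 29 8 6-1 8-13 0-4 7-6 7-14-8-4-18-19-27-21-8-25-4-4-18-1-18 6-20 0-8-7z"/><path d="M109 281l-19 9-17 5-18-4-7-4-15 16-17 8 5 22 10 20-2 14-13 15 1 82 34-1-11-21-4-16 9-8 17-8 14-18 22-24 11 3 23 0 13-3 3-3 19-44-29-27z"/><path d="M255 246l-4 11-15 13-7 4-18-1-9 3-20 26-3 10 4 7 9 9 15 7 10 17 13-1 39 9 9 7 2 6 1-20 11-10 12-18 18-17-12-9-15-21-32-17-7-6z"/><path d="M455 16l-141 0 0 20 12 0 8-5 0 17-4 25 12 1 22 10 7-3 32 0 27-8 10 0 13 4-2-17 8-26 0-7z"/><path d="M194 16l-149 0-1 5 2 10 7 4 20 0 18-6 18 1 4 4 8 25 27 21 18 19 8 5 10-21 14-14 8-20 0-13z"/><path d="M229 410l-25 2-11 6-2 8 1 29-2-8-7-6-8-3-18 0-6 8 0 17 212 1 2-3-28-10-16 0-10 4-9-7-10-14-6-3-23-1-15-8-16-4z"/><path d="M370 287l-6 2-24 1-10 8-8 10 15 16 30 9 18 17 25 4 24 11 19 2 11 4-1-55-23 3-31-2-16-6z"/><path d="M313 16l-118 0 2 8 9 12 0 13-8 20-14 14-9 20 32 15 13 1 4-4 6-18 14-5 2-5-15-37-7-6-12-4 46 0 16-5 39 2z"/><path d="M295 385l-11 0-8 8-27 14-19 3 1 6 1 2 16 4 15 8 27 2 5 5 7 11 9 7 10-4 16 0 27 8 2-17-2-8-31-18-20-24z"/><path d="M377 104l-16 8-11-2-10 6-8 8-2 5 1 21-9 25 7-4 31 4 12-6 27 1 13-3 15-23-24-10-10 0z"/>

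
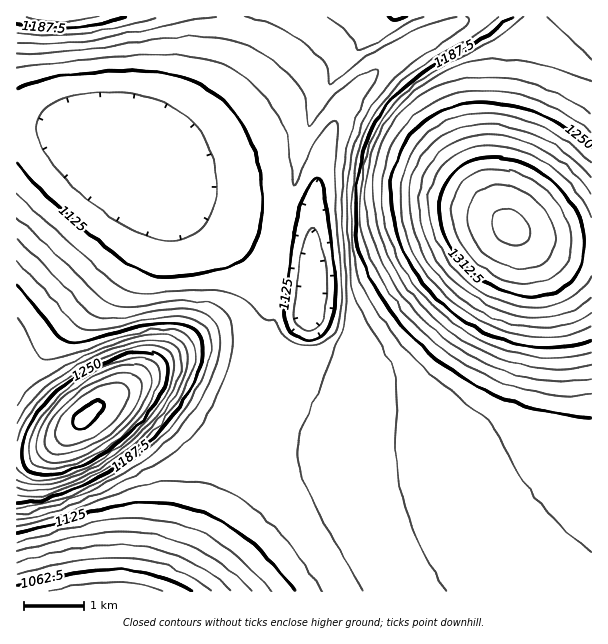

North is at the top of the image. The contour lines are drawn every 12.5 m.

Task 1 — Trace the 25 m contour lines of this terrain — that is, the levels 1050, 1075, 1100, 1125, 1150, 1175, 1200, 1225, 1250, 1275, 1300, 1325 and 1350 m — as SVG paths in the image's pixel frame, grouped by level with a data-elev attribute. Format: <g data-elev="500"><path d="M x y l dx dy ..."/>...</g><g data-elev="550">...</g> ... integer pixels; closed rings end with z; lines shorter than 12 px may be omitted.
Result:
<g data-elev="1050"><path d="M49 591l37-7 27-2 27 2 24 7"/></g><g data-elev="1075"><path d="M17 574l67-15 24-2 23 1 22 4 21 7 20 9 18 13"/></g><g data-elev="1100"><path d="M17 552l49-13 29-5 30-2 28 2 27 8 26 12 23 16 22 21"/></g><g data-elev="1125"><path d="M17 534l82-24 23-5 28-3 30 4 32 10 28 17 28 25 26 33"/><path d="M305 339l-9-3-7-6-4-9-1-9 9-70 5-26 10-28 6-9 4-2 3 4 3 9 6 41 5 44 0 31-3 17-5 9-10 6z"/><path d="M17 88l18-6 25-6 35-4 33-1 24 1 19 3 18 5 17 8 15 11 13 14 11 16 9 20 6 21 3 22 0 23-4 19-4 11-6 9-9 7-9 5-22 6-27 4-18 1-14-2-10-5-14-8-40-31-41-37-28-31"/></g><g data-elev="1150"><path d="M17 520l36-8 43-17 53-27 35-24 17-18 15-27 13-36 4-27-1-12-5-10-8-7-10-4-26-2-55 6-11-1-9-3-12-9-79-77"/><path d="M17 54l58-4 107-13 27 0 23 4 17 6 15 7 15 11 14 13 7 9 4 8 5 32 21-27 15-15 21-13 8-2 4 1-1 6-16 30-8 18-5 19-4 20-2 37 4 87-2 39-9 20-12 35-20 44-4 12-2 12 3 20 8 22 55 99"/></g><g data-elev="1175"><path d="M17 508l28-4 35-13 36-19 31-22 26-25 20-29 13-27 3-12 2-12-2-10-5-9-9-6-12-3-27 1-58 12-11 0-7-2-9-7-28-33-26-27"/><path d="M17 33l30 2 34-2 38-6 37-10"/><path d="M328 17l23 19 7 14 2 0 63-33"/><path d="M498 17l-18 15-49 29-23 15-21 20-15 21-11 27-8 35-1 40 2 46 4 11 12 24 28 40 34 35 59 48 5 6 18 38 20 28 26 30 31 28"/></g><g data-elev="1200"><path d="M17 495l10 1 14-1 28-8 32-15 30-21 25-23 21-26 13-25 4-12 1-11-2-12-6-7-11-5-14-1-30 5-69 23-10 2-8 0-4-2-5-4-19-36"/><path d="M27 17l15 3 18 2 20-2 20-3"/><path d="M524 17l-29 21-51 28-21 13-19 15-16 17-14 23-9 27-5 34 1 32 4 15 7 19 20 35 25 31 30 26 33 20 38 15 37 7 36 0"/></g><g data-elev="1225"><path d="M17 480l7 4 11 2 12-1 15-4 31-13 30-20 27-25 20-27 10-24 1-10-1-9-4-6-6-4-17-3-22 3-29 10-30 16-25 17-18 18-12 20"/><path d="M591 113l-18-11-18-9-19-8-18-5-20-2-19-1-18 2-17 5-16 7-14 9-12 11-10 13-8 14-6 17-4 16-1 18 1 18 4 20 6 19 8 18 10 17 12 16 14 15 16 15 17 12 18 10 18 8 19 7 20 4 19 1 18-1 18-3"/></g><g data-elev="1250"><path d="M40 474l20-1 24-9 26-15 22-18 20-23 12-21 3-18-1-7-4-5-7-4-11-1-13 1-15 4-35 17-15 10-14 12-11 12-9 14-7 13-3 12 0 11 3 7 6 6z"/><path d="M591 147l-30-22-16-9-18-7-18-4-17-2-16 0-17 2-15 5-13 7-12 9-10 11-8 13-6 14-3 15-1 16 1 17 3 16 6 17 8 16 10 16 12 15 13 13 15 12 17 11 16 8 17 6 18 4 18 2 16-1 15-2 15-5"/></g><g data-elev="1275"><path d="M54 462l15-2 20-7 19-12 18-16 14-15 9-17 3-13-2-6-3-5-6-3-9-1-22 4-27 14-23 18-16 21-5 10-3 11 1 7 3 6 5 4z"/><path d="M591 178l-25-25-29-17-15-6-16-4-17-2-14 1-14 3-12 4-12 8-10 9-8 10-5 12-4 14-1 15 1 15 3 15 6 15 8 15 20 26 13 11 14 10 30 15 17 4 15 2 15-1 15-2 13-5 12-7"/></g><g data-elev="1300"><path d="M62 444l9 1 12-3 13-6 13-10 10-10 7-12 3-9-3-8-3-3-6-1-12 2-16 7-14 10-12 13-7 13 0 10z"/><path d="M591 217l-14-25-22-22-25-16-15-5-14-3-13 0-12 1-12 3-11 6-9 8-7 10-5 11-3 12 0 13 2 15 5 15 7 14 10 13 12 12 14 11 13 7 15 6 15 4 15 0 14-1 12-4 12-7 9-8 7-12"/></g><g data-elev="1325"><path d="M523 284l13-1 12-3 9-6 7-8 5-11 2-12-1-12-4-13-7-12-10-12-10-9-13-8-13-5-13-2-12 0-12 4-14 9-8 15-2 18 5 20 11 18 16 15 19 10z"/></g><g data-elev="1350"><path d="M510 245l8 0 7-3 4-6 0-8-4-9-6-6-9-4-9 0-5 3-4 4 0 11 6 11z"/></g>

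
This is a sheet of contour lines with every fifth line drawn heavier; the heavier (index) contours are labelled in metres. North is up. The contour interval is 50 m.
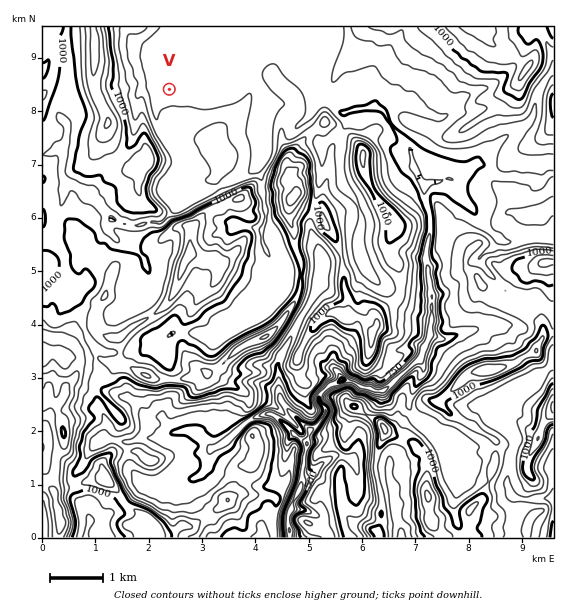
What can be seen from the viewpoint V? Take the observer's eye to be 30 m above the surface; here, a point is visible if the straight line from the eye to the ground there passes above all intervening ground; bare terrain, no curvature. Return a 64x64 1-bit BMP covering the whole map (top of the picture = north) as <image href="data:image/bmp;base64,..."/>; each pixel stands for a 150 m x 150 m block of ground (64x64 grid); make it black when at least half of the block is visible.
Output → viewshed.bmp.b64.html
<image width="64" height="64" href="data:image/bmp;base64,Qk0+AgAAAAAAAD4AAAAoAAAAQAAAAEAAAAABAAEAAAAAAAACAAATCwAAEwsAAAIAAAAAAAAA////AAAAAAAAAAAAAAAAAAAAAAAAAAAAAAAAAAAAAAAAAAAAAAAAAAAAAAAAAAAAAAAAAAAAAAAAAAAAAAAAAAAAAAAAAAAAAAAAAAAAAAAAAAAAAAAAAAAAAAAAAAAAAAAAAAAAAAAAAAAAAAAAAAAAAAAAAAAAAAAAAAAAAAAAAAAAAAAAAAAAAAAAAAAAAAAAAAAAAAAAAAAAAAAAAAAAAAAAAAAAAAAAAAAAAAAAAAAAAAAAAAAAAAAAAAAAAAAAAAAAAAAAAAAAAAAAAAAAAAAAAAAAAAAAAAAAAAAAAAAAAAAAAAAAAAAAAAAAAAAAAAAAAAAAAAAAAAAAAAAAAAAAAAAAAAAAAAAAAAAAAAAAAAAAAAAAAAAAAAAAAAAAAAAAAAAAAAAAAAAAAAAAAAAAAAAAAAEAAAAAAAAAAPACAAAAAAAAcAQAAAAAAAAcBgAAAAAAAAeGAAAAAAAAAM4AAAAAAAAADAAAAAAAAAAOAAAAAAAAAAYBAAAAAAMABgEAAAAABwAGAQAAAAAGCAcBAAAAAGZ8BIAAAAIAbvwEYAAYAQDv/wAgAB4BAO//gwAAD+EB7//DAABv8AH//8YAAPfwAf//zAAB//AB///YAA/+cAH///gAH/8wAf//+AQ//8gB///8Bv//gAH///wH//8AAf///Afv/gAB///4h/f8AA=="/>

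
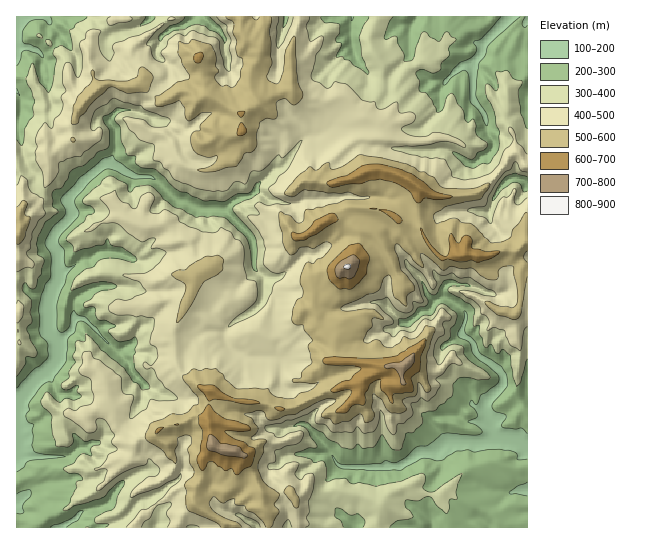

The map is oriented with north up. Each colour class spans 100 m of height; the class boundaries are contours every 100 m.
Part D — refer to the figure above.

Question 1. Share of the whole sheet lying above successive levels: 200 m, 95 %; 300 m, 76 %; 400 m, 52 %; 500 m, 22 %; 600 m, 4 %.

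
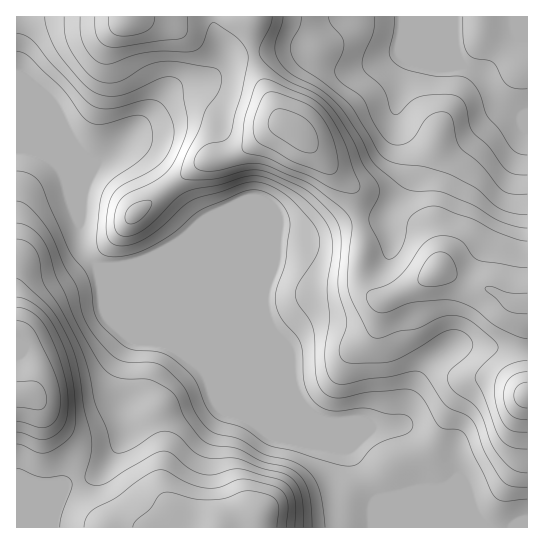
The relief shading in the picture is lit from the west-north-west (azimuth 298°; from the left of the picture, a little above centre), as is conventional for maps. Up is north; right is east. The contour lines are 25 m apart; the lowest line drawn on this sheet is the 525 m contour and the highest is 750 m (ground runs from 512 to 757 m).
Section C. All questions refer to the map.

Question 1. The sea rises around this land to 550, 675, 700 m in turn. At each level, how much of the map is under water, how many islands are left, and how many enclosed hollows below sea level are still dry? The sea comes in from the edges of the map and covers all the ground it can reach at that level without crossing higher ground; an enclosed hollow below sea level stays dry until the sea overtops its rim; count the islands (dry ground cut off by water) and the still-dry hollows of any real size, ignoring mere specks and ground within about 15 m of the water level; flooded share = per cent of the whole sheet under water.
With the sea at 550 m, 26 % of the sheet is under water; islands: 0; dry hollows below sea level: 0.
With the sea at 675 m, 86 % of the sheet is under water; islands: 1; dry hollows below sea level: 0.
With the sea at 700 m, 93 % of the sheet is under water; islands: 1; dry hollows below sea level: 0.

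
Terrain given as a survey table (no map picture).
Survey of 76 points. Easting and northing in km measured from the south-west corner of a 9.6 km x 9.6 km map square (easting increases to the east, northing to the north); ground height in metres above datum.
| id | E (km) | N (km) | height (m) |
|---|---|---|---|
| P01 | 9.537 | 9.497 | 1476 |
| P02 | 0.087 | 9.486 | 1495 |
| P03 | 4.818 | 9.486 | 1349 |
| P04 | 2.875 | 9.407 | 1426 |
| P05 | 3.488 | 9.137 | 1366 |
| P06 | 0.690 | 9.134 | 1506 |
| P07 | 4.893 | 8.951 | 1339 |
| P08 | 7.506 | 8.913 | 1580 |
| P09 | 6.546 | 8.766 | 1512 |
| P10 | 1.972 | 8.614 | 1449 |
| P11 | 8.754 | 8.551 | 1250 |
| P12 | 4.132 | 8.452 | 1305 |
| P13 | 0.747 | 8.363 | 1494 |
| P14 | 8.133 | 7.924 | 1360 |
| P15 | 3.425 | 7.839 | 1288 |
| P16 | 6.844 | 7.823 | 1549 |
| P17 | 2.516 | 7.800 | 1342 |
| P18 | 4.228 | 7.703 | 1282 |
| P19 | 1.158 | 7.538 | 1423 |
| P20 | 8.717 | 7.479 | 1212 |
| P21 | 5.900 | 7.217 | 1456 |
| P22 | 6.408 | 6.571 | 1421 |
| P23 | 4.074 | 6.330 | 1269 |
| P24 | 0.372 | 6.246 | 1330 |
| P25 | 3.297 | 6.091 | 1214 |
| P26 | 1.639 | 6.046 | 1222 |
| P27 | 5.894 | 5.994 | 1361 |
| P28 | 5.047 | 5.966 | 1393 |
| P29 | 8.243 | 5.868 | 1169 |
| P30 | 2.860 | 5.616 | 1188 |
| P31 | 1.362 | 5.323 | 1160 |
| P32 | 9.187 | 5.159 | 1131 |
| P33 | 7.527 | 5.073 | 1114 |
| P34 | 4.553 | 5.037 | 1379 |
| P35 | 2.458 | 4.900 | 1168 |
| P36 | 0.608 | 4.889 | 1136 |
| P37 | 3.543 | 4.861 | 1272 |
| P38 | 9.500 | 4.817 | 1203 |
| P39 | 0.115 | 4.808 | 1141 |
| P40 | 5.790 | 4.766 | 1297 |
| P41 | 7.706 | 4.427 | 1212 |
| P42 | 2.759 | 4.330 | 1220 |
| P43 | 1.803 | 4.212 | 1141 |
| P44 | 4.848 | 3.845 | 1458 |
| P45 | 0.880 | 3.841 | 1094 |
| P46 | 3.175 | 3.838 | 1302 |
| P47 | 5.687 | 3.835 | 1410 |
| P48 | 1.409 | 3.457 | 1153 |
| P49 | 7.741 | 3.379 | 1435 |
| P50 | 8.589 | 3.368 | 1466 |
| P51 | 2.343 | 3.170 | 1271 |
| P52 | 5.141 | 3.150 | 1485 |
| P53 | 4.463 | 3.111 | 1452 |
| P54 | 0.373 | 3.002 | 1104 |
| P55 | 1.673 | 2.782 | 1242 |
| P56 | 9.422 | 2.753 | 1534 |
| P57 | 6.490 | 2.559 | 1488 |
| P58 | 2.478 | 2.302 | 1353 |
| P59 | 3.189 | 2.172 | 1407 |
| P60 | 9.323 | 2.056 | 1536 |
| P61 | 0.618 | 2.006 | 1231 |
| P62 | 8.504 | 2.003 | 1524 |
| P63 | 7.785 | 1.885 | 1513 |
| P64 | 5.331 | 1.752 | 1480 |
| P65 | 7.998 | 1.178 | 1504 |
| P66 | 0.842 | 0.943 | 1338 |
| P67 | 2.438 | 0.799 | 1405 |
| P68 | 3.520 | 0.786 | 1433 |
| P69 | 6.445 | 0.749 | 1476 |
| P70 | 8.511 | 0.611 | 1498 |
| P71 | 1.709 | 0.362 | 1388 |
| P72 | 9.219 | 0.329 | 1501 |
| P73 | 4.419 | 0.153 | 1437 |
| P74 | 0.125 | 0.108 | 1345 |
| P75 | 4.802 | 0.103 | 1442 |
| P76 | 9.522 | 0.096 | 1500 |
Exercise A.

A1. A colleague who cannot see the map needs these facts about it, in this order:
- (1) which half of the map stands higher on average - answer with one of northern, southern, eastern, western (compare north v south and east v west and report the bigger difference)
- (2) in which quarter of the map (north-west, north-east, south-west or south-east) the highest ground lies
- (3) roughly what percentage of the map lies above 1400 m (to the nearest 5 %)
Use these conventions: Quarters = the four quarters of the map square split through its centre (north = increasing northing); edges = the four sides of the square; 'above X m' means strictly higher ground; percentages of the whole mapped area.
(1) The eastern half stands higher on average than the western half.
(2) Look to the north-east quarter for the highest ground.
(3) Roughly 45 % of the ground is higher than 1400 m.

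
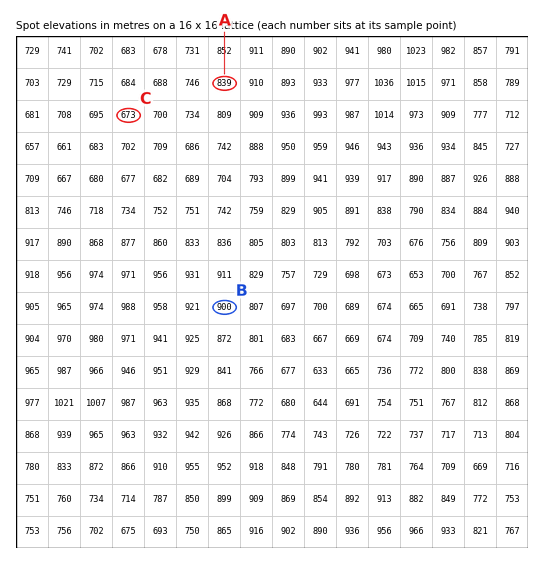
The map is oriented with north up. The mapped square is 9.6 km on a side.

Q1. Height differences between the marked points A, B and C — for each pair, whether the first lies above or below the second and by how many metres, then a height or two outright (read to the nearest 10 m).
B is above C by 230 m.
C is below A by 170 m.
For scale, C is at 670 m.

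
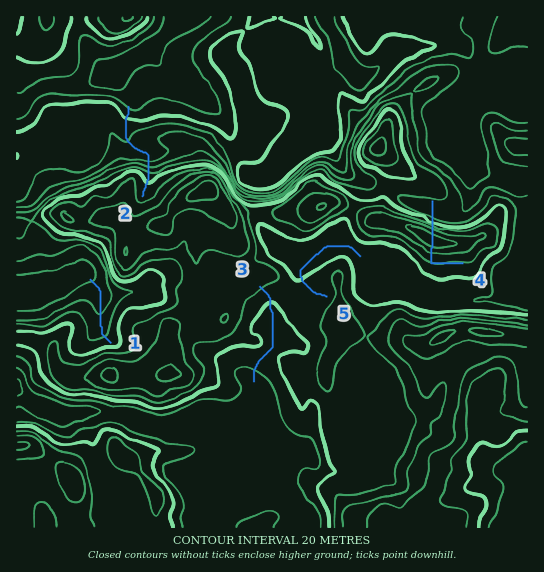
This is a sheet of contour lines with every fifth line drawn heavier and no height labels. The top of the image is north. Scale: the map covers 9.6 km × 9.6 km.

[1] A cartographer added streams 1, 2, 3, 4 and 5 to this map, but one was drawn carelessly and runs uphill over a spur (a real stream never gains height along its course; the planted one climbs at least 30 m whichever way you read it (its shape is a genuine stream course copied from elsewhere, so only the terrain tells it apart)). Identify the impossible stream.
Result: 4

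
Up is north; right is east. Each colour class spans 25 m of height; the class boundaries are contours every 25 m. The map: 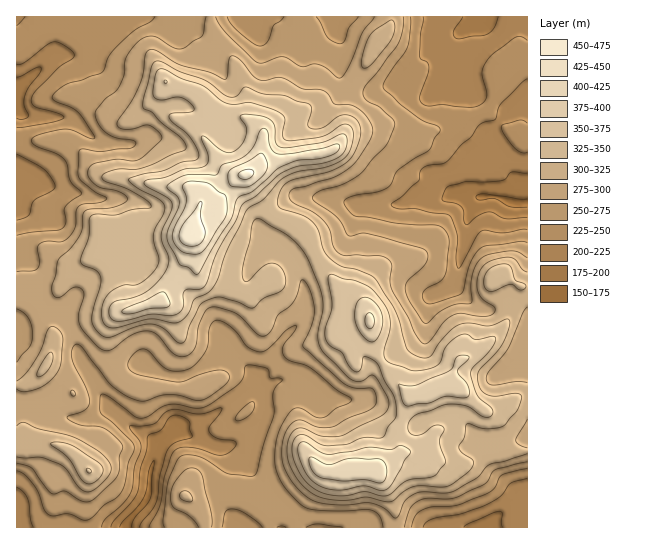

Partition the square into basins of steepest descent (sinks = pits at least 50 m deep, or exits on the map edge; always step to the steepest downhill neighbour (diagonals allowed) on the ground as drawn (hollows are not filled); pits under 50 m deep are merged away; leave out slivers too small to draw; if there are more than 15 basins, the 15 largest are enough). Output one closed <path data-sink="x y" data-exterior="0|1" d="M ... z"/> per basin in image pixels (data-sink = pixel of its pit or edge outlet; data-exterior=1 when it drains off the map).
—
<path data-sink="126 527" data-exterior="1" d="M169 83l-4 0 0 14 6 17 26 15 22 33 8 9 16 4-11 8-14 18-16 2-2 2-7 17-1 12-8 27-26 40-20 7-4 0-3-5-3-10 1-24-3-37-20-4-2 10-7 12-8 9-12 6-12 13-16 33 4 22 0 13-4 13-11 17-12 8-10 2 0 141 378 1-1-25-12-24-8-8 26-18 27-2 16 12 16 4 25-14 44-2 1-164-8 0-9 28-10 15-23 22-19 10-7 15-1 10-12 0-16 8-13 1-23-26-11-17-8-42-31-24-18-26-12-27-9-9-25-10-21-26-5-15 10-7 3-6 4-26-1-5-8-7-10-6-16-2-8-4-22-18z"/><path data-sink="511 202" data-exterior="0" d="M527 16l-134 0-5 14-15 17-20 38-6 41-8 19-5 4-11 4-26 3-18 5-13 2-19 11 5 15 17 22 12 8 17 6 9 9 12 27 18 26 31 24 8 42 11 17 23 26 13-1 16-8 12 0 1-10 7-15 19-10 23-22 10-15 9-28 8-1z"/><path data-sink="17 91" data-exterior="1" d="M391 16l-374 0-1 271 9 1 17 9 5 0 8-4 13-19 29-24 7-12 1-11 22 6 2 36-1 24 4 13 6 2 20-7 26-40 8-27 1-12 7-17 2-2 16-2 14-18 11-8-16-4-8-9-22-33-26-15-6-17 0-14 26 6 12 7 18 15 8 4 16 2 10 6 8 7 1 5-6 32 8-4 13-2 18-5 32-4 10-7 5-10 9-50 20-38 15-17 4-9z"/><path data-sink="489 527" data-exterior="1" d="M527 451l-44 2-25 14-16-4-16-12-24 1-29 19 8 8 12 24 2 25 132 0z"/>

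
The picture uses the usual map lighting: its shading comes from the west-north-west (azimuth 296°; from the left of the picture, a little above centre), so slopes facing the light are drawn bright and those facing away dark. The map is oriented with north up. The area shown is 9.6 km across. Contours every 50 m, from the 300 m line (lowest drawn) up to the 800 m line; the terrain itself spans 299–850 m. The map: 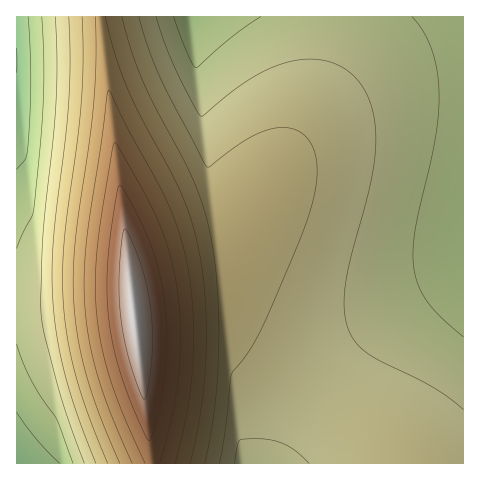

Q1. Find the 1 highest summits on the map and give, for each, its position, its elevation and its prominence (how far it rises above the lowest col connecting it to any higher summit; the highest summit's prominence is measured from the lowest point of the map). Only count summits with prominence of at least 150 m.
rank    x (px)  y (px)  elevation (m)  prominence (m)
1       134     314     850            551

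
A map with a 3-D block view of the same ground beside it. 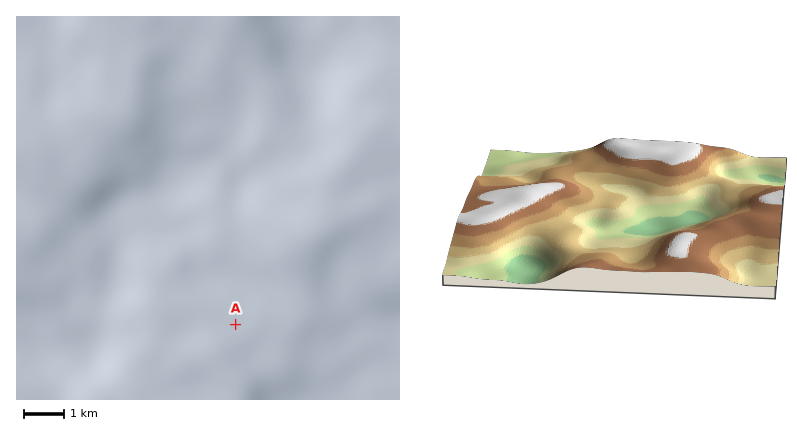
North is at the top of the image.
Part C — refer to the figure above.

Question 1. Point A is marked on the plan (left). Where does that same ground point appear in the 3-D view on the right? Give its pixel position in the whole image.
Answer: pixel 611 169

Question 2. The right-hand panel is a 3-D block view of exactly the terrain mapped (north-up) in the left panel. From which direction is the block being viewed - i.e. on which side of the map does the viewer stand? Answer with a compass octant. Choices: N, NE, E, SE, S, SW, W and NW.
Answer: N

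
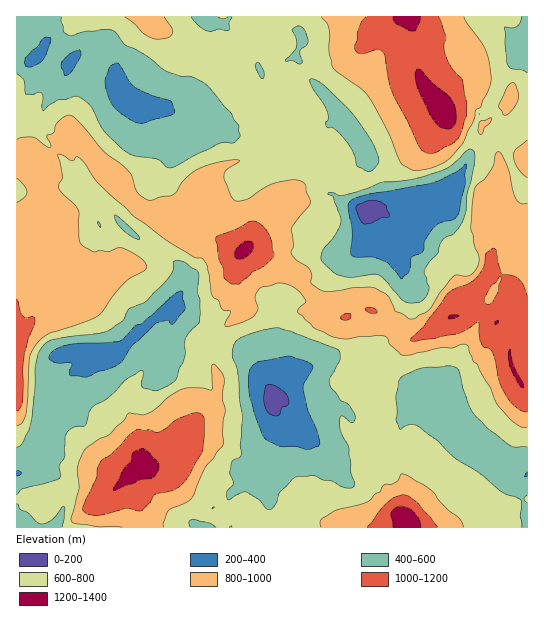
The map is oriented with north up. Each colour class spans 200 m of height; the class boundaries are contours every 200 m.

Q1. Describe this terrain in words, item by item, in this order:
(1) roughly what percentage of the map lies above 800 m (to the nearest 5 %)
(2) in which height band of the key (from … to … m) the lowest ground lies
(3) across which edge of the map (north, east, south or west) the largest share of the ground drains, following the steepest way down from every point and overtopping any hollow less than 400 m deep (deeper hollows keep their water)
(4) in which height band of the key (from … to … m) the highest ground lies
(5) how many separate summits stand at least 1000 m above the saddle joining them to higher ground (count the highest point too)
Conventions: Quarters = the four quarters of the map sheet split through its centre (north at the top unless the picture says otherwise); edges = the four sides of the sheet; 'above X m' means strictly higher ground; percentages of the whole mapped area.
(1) About 35 % of the map lies above 800 m.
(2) The lowest ground lies in the 0–200 m band.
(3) Drainage is mainly to the west: more ground falls towards that edge than towards any other.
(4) Between 1200 and 1400 m: that is the band holding the highest ground.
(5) There is 1 summit with 1000 m or more of prominence.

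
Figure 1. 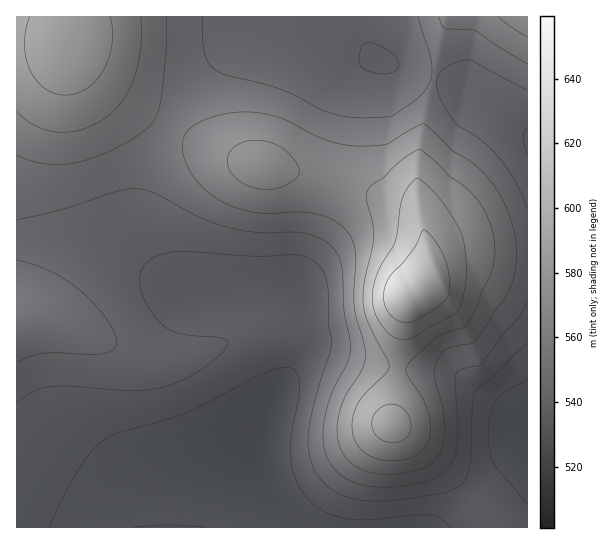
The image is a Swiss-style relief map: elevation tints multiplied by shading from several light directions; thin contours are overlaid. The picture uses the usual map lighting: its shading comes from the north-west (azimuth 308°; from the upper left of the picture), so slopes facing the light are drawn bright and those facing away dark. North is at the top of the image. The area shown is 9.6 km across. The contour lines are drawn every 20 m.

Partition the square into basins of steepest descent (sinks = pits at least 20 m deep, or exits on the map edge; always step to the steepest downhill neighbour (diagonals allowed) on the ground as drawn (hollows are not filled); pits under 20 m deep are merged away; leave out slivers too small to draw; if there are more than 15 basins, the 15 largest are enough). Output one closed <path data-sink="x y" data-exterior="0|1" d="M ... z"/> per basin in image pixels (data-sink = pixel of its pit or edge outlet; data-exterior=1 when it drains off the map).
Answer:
<path data-sink="257 434" data-exterior="0" d="M67 16l-51 1 0 510 482 1-2-6-41-45-33-30-31-24 10-92 7-36 9-6 12-20 0-14-10-46-5-4-29-6-40-15-95-21-40-15-45-23-47-29-38-33-12-14-4-10 4-12z"/><path data-sink="379 61" data-exterior="0" d="M449 16l-380 0-1 11-4 12 4 10 12 14 27 25 35 24 53 29 55 22 95 21 40 15 29 6 5 6-2-42 3-26z"/><path data-sink="527 433" data-exterior="1" d="M481 253l-20 0-26 10-18 26-9 6-7 36-10 92 31 24 33 30 25 26 19 25 28 0 1-271z"/><path data-sink="527 141" data-exterior="1" d="M527 16l-77 0-2 3-21 88-10 62 0 25 12 61 0 18 6-10 26-10 37 3 30-1z"/>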